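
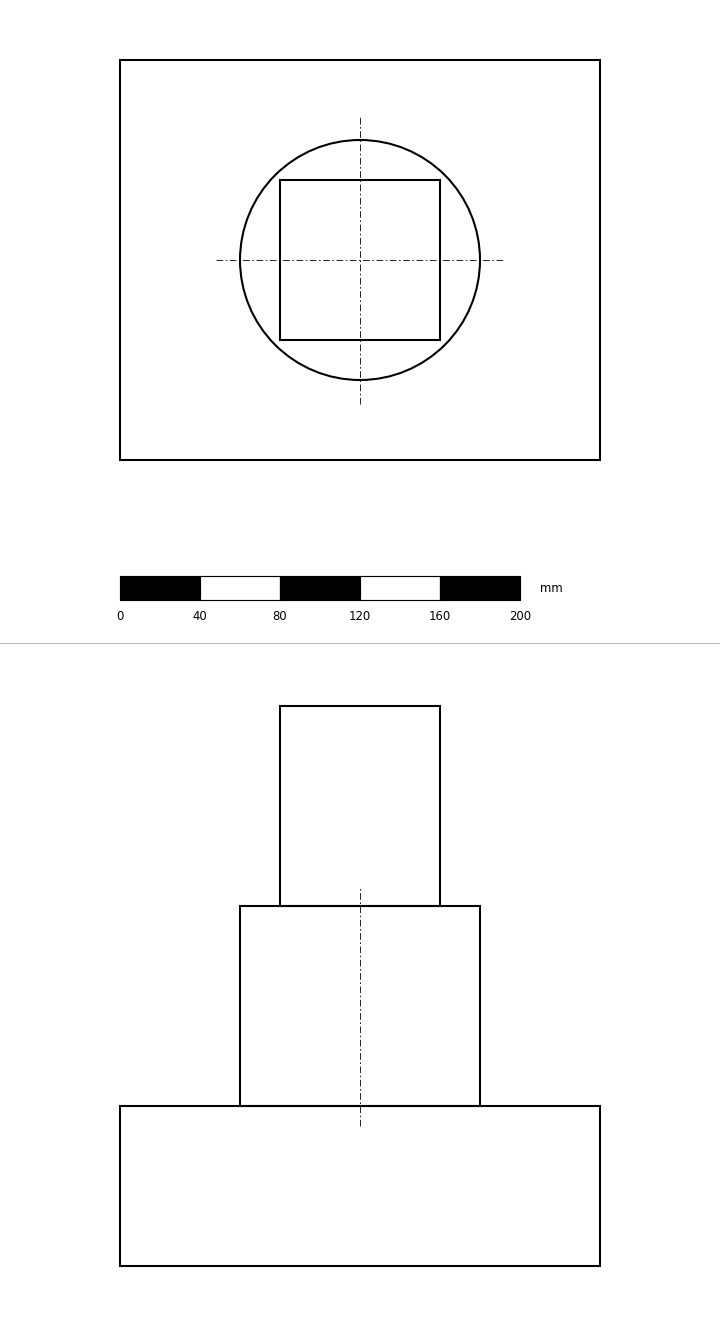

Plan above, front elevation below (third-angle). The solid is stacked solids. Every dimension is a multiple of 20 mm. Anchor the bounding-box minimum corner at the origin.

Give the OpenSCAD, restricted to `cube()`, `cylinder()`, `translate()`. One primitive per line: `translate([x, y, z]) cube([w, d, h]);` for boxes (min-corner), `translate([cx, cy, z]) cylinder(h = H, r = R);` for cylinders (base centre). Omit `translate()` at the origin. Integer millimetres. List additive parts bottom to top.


cube([240, 200, 80]);
translate([120, 100, 80]) cylinder(h = 100, r = 60);
translate([80, 60, 180]) cube([80, 80, 100]);


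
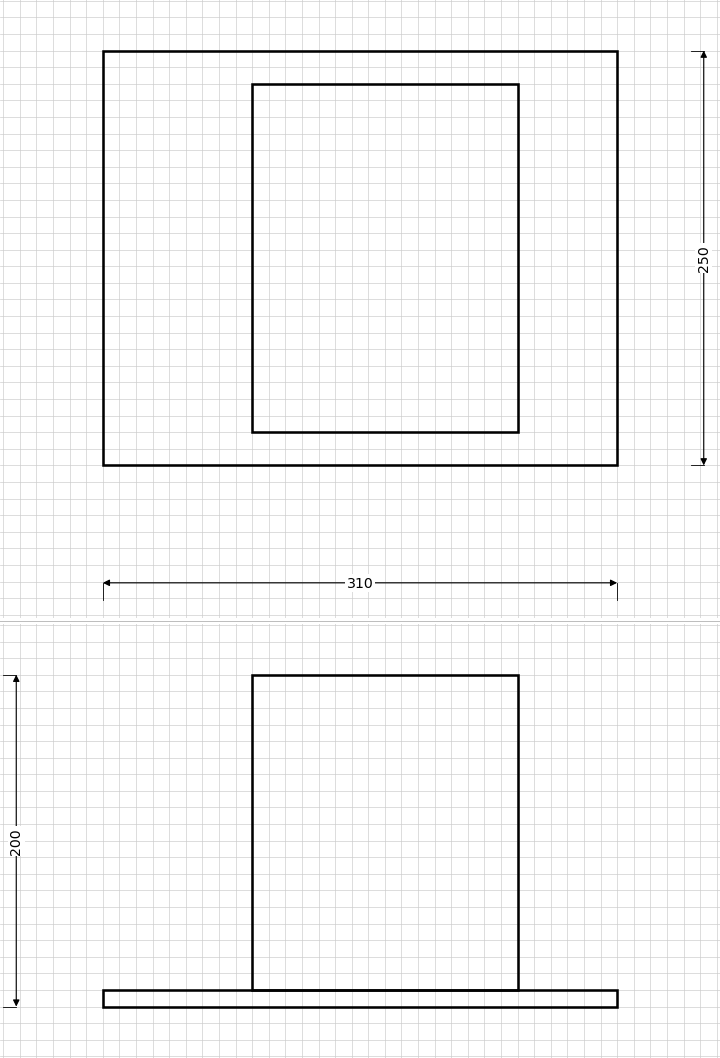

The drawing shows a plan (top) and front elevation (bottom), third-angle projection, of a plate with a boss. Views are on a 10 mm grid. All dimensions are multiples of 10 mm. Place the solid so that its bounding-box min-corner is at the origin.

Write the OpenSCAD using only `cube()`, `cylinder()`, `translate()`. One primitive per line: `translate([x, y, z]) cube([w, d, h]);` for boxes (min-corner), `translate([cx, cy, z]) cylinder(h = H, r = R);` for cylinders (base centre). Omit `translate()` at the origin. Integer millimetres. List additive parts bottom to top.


cube([310, 250, 10]);
translate([90, 20, 10]) cube([160, 210, 190]);


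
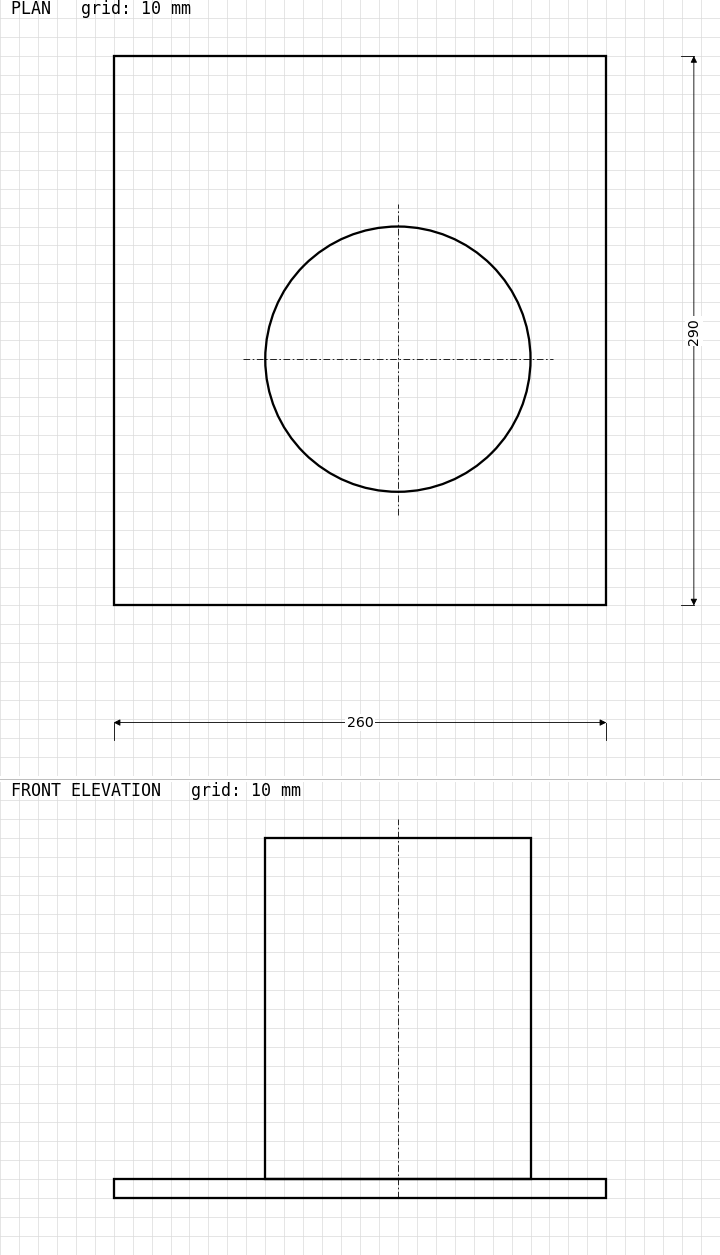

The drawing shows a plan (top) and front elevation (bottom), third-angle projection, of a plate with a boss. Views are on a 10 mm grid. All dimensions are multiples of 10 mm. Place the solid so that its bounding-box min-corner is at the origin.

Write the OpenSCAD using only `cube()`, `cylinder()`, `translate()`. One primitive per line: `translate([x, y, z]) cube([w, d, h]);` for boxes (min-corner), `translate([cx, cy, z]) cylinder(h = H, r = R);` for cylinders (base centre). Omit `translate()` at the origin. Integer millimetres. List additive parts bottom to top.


cube([260, 290, 10]);
translate([150, 130, 10]) cylinder(h = 180, r = 70);


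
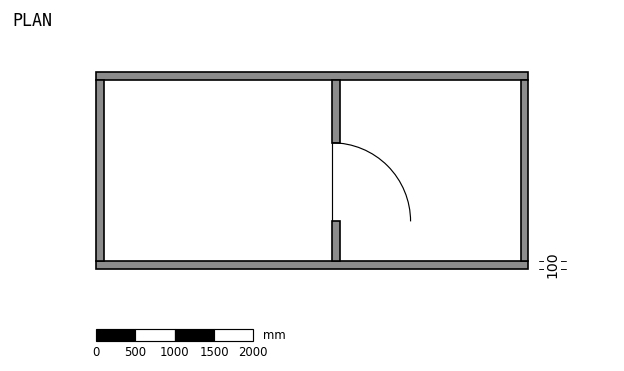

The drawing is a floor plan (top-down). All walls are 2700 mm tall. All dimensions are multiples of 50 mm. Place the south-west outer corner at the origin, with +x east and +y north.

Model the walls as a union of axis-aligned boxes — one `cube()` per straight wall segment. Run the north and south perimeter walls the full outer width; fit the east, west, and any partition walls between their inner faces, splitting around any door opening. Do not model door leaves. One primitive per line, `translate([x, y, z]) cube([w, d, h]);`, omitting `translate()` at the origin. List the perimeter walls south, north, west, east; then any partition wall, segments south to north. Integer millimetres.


cube([5500, 100, 2700]);
translate([0, 2400, 0]) cube([5500, 100, 2700]);
translate([0, 100, 0]) cube([100, 2300, 2700]);
translate([5400, 100, 0]) cube([100, 2300, 2700]);
translate([3000, 100, 0]) cube([100, 500, 2700]);
translate([3000, 1600, 0]) cube([100, 800, 2700]);


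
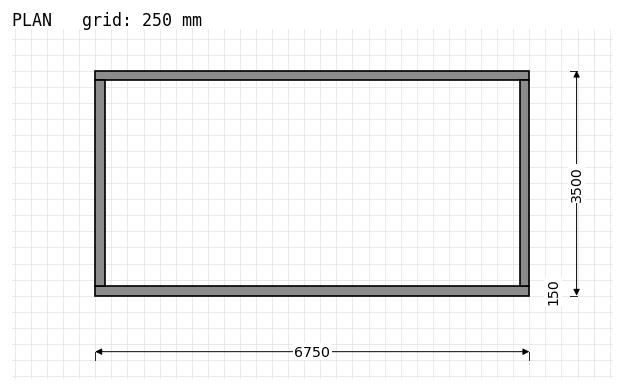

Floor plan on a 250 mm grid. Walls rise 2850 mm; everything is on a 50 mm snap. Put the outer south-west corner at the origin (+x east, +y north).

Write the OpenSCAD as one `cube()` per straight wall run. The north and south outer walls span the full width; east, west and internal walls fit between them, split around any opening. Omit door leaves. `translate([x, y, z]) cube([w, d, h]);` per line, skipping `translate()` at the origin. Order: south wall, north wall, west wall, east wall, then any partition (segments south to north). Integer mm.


cube([6750, 150, 2850]);
translate([0, 3350, 0]) cube([6750, 150, 2850]);
translate([0, 150, 0]) cube([150, 3200, 2850]);
translate([6600, 150, 0]) cube([150, 3200, 2850]);


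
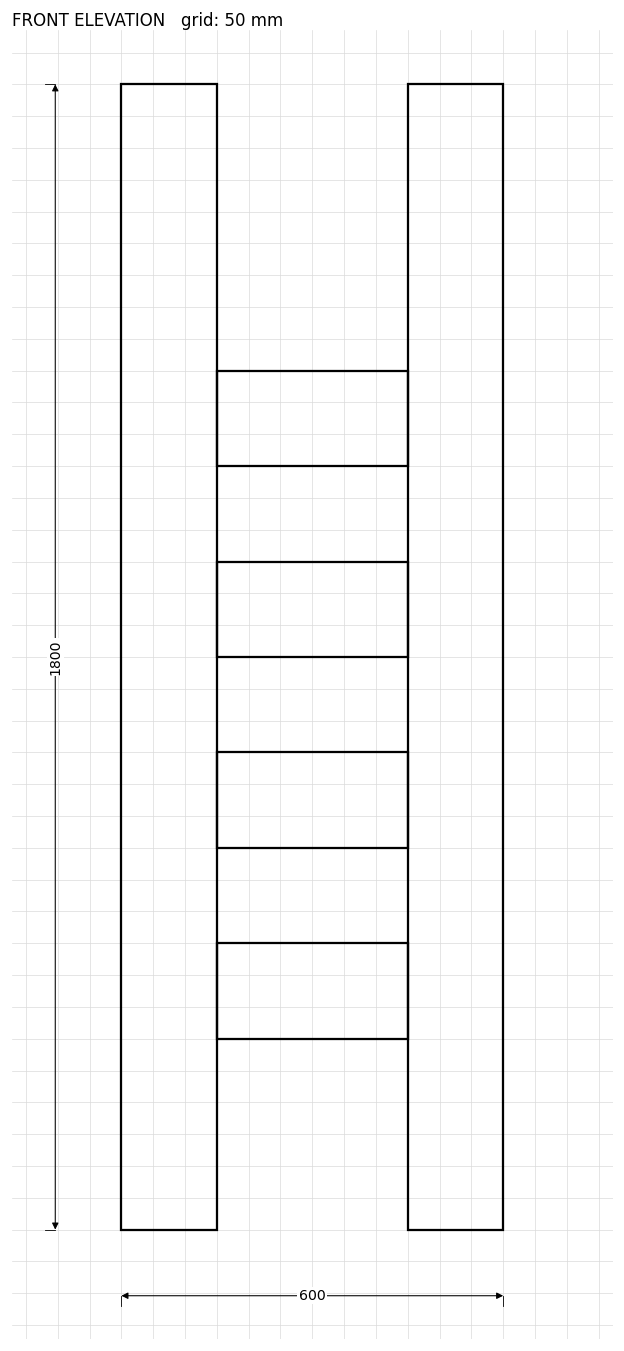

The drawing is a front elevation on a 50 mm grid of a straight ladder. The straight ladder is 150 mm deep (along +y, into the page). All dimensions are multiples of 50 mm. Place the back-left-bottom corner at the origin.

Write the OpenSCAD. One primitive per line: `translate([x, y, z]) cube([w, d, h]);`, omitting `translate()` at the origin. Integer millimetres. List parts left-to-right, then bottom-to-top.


cube([150, 150, 1800]);
translate([150, 0, 300]) cube([300, 150, 150]);
translate([150, 0, 600]) cube([300, 150, 150]);
translate([150, 0, 900]) cube([300, 150, 150]);
translate([150, 0, 1200]) cube([300, 150, 150]);
translate([450, 0, 0]) cube([150, 150, 1800]);


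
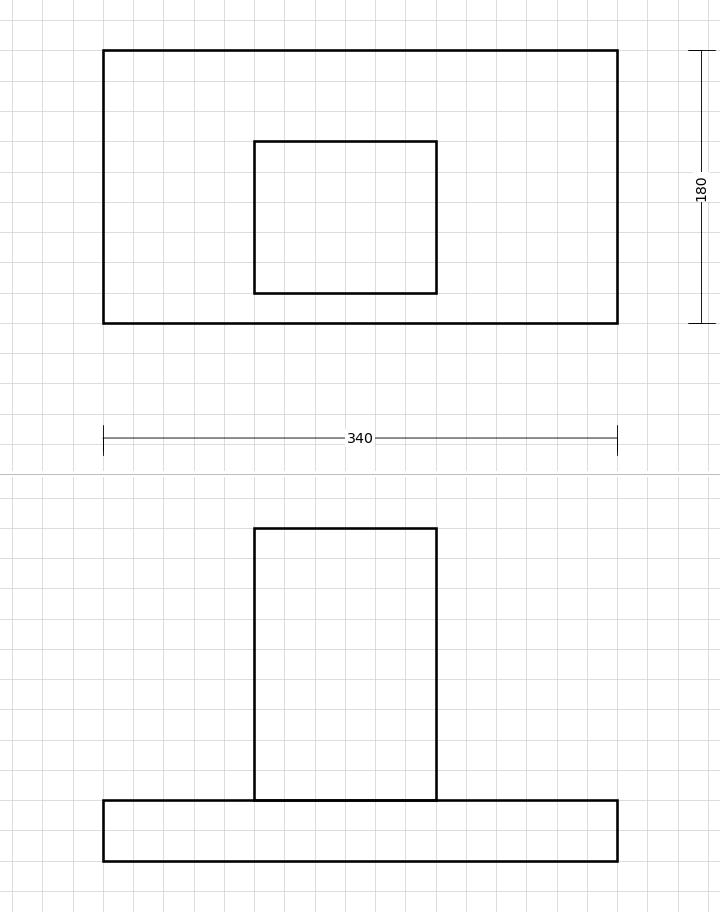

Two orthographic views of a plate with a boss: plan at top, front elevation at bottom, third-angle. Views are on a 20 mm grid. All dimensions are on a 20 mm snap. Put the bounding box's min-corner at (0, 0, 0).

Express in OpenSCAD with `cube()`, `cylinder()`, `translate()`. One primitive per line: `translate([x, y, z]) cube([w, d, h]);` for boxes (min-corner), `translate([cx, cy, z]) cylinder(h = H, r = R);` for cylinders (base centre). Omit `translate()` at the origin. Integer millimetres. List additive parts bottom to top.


cube([340, 180, 40]);
translate([100, 20, 40]) cube([120, 100, 180]);


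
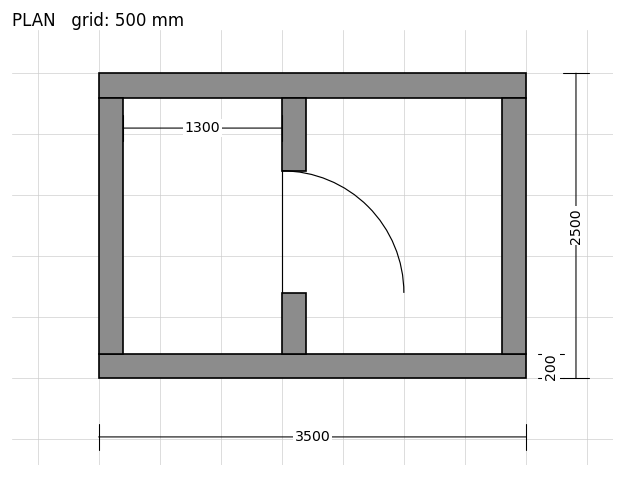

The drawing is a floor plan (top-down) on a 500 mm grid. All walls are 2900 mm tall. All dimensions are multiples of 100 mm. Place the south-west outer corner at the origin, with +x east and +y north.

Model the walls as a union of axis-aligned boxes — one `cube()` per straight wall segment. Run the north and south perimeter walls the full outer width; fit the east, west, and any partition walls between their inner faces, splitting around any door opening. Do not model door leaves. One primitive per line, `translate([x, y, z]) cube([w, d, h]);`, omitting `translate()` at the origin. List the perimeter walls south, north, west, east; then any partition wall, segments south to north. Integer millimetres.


cube([3500, 200, 2900]);
translate([0, 2300, 0]) cube([3500, 200, 2900]);
translate([0, 200, 0]) cube([200, 2100, 2900]);
translate([3300, 200, 0]) cube([200, 2100, 2900]);
translate([1500, 200, 0]) cube([200, 500, 2900]);
translate([1500, 1700, 0]) cube([200, 600, 2900]);


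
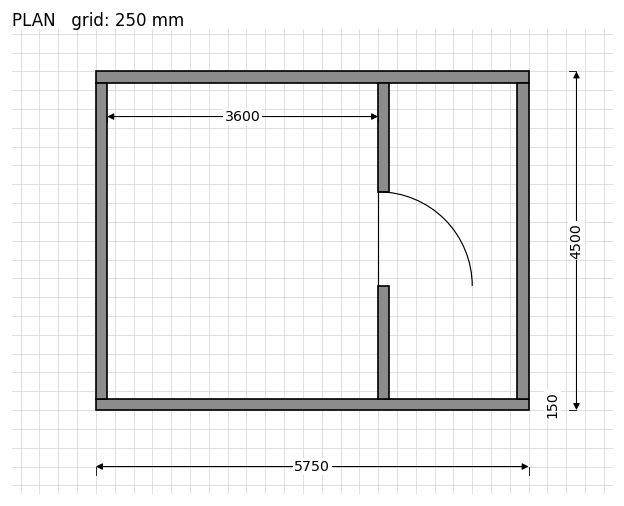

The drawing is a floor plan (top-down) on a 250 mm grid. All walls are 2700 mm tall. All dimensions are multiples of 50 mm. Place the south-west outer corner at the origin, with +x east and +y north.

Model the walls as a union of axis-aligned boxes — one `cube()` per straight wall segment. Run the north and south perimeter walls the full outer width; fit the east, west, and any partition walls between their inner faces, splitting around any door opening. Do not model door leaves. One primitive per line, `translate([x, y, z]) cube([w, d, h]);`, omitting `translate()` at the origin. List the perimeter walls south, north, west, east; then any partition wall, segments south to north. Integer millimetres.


cube([5750, 150, 2700]);
translate([0, 4350, 0]) cube([5750, 150, 2700]);
translate([0, 150, 0]) cube([150, 4200, 2700]);
translate([5600, 150, 0]) cube([150, 4200, 2700]);
translate([3750, 150, 0]) cube([150, 1500, 2700]);
translate([3750, 2900, 0]) cube([150, 1450, 2700]);


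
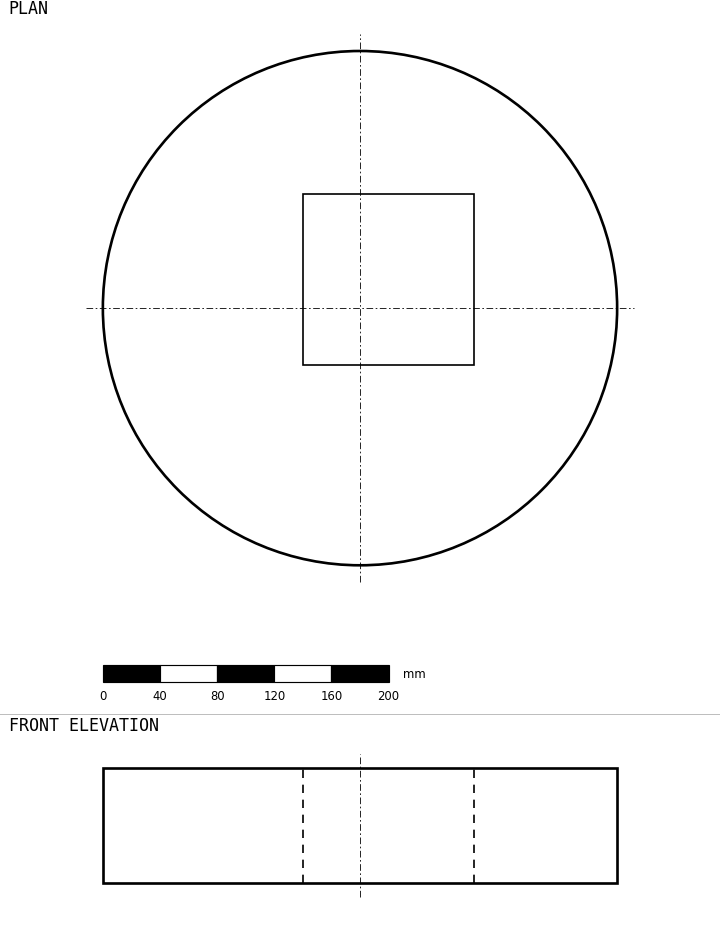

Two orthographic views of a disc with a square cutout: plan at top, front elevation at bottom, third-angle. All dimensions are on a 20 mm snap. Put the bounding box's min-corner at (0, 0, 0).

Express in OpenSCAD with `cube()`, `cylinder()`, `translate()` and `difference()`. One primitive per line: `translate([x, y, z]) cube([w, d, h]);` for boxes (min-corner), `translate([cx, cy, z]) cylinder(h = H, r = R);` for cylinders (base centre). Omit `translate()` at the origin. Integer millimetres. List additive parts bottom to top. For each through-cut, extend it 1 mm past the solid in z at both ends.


difference() {
  translate([180, 180, 0]) cylinder(h = 80, r = 180);
  translate([140, 140, -1]) cube([120, 120, 82]);
}


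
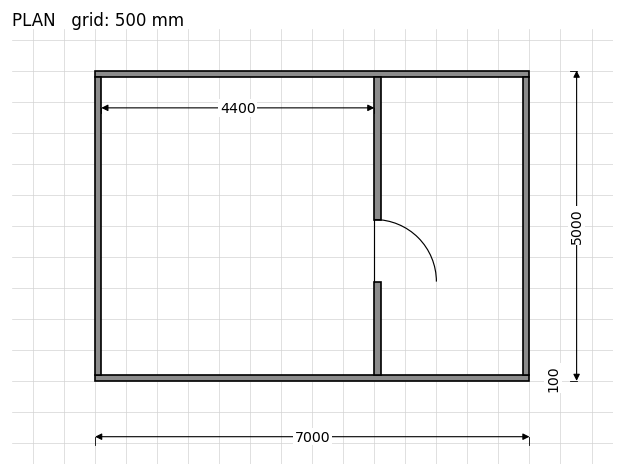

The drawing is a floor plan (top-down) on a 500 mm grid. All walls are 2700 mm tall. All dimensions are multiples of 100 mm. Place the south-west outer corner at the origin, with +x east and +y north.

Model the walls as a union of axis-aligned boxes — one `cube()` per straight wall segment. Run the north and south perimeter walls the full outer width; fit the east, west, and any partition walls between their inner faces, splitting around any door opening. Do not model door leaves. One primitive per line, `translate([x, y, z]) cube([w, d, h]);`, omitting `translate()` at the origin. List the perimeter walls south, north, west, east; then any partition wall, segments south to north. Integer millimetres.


cube([7000, 100, 2700]);
translate([0, 4900, 0]) cube([7000, 100, 2700]);
translate([0, 100, 0]) cube([100, 4800, 2700]);
translate([6900, 100, 0]) cube([100, 4800, 2700]);
translate([4500, 100, 0]) cube([100, 1500, 2700]);
translate([4500, 2600, 0]) cube([100, 2300, 2700]);


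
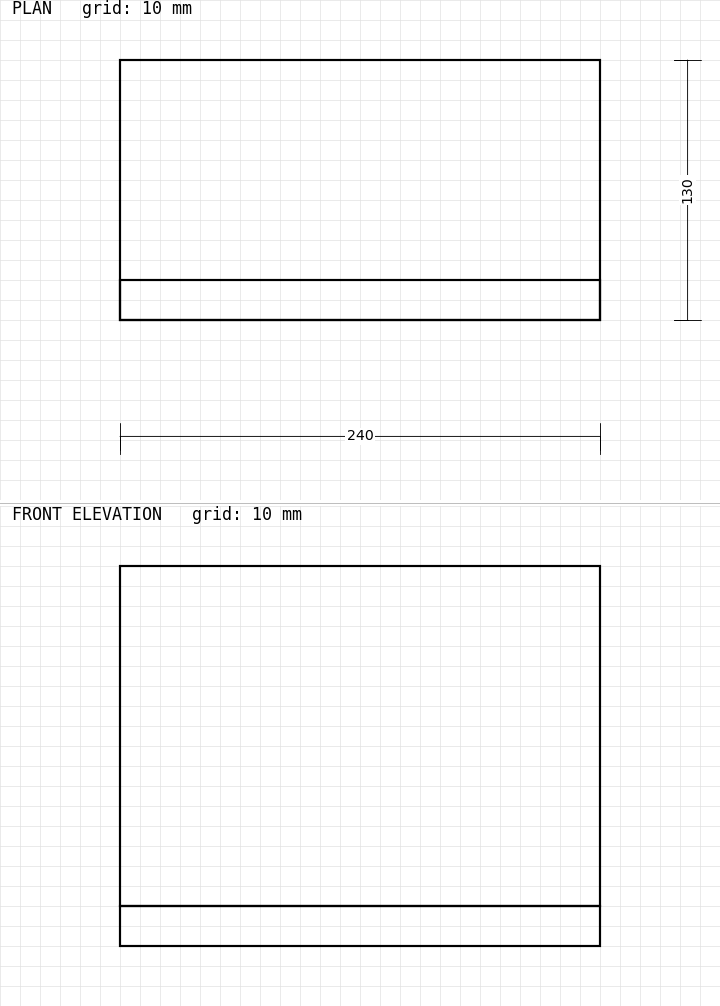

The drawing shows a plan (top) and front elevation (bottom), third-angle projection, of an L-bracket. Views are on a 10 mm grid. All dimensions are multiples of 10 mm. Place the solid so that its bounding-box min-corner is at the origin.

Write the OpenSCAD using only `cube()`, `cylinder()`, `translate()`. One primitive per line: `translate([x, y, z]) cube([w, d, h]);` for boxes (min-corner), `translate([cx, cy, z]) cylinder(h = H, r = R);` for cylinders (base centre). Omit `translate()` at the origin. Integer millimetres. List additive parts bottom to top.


cube([240, 130, 20]);
translate([0, 0, 20]) cube([240, 20, 170]);


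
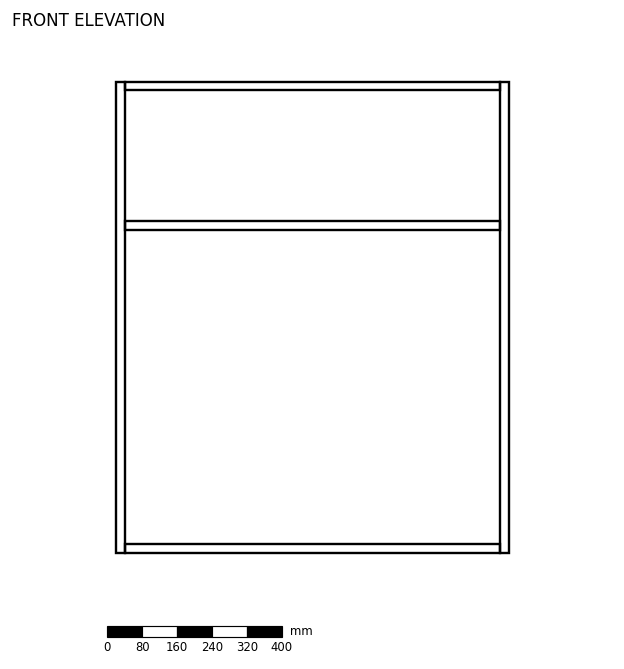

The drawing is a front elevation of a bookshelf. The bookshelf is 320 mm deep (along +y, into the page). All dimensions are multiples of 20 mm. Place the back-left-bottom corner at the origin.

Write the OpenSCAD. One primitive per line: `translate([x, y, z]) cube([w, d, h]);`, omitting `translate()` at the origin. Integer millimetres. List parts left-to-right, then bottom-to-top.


cube([20, 320, 1080]);
translate([20, 0, 0]) cube([860, 320, 20]);
translate([20, 0, 740]) cube([860, 320, 20]);
translate([20, 0, 1060]) cube([860, 320, 20]);
translate([880, 0, 0]) cube([20, 320, 1080]);


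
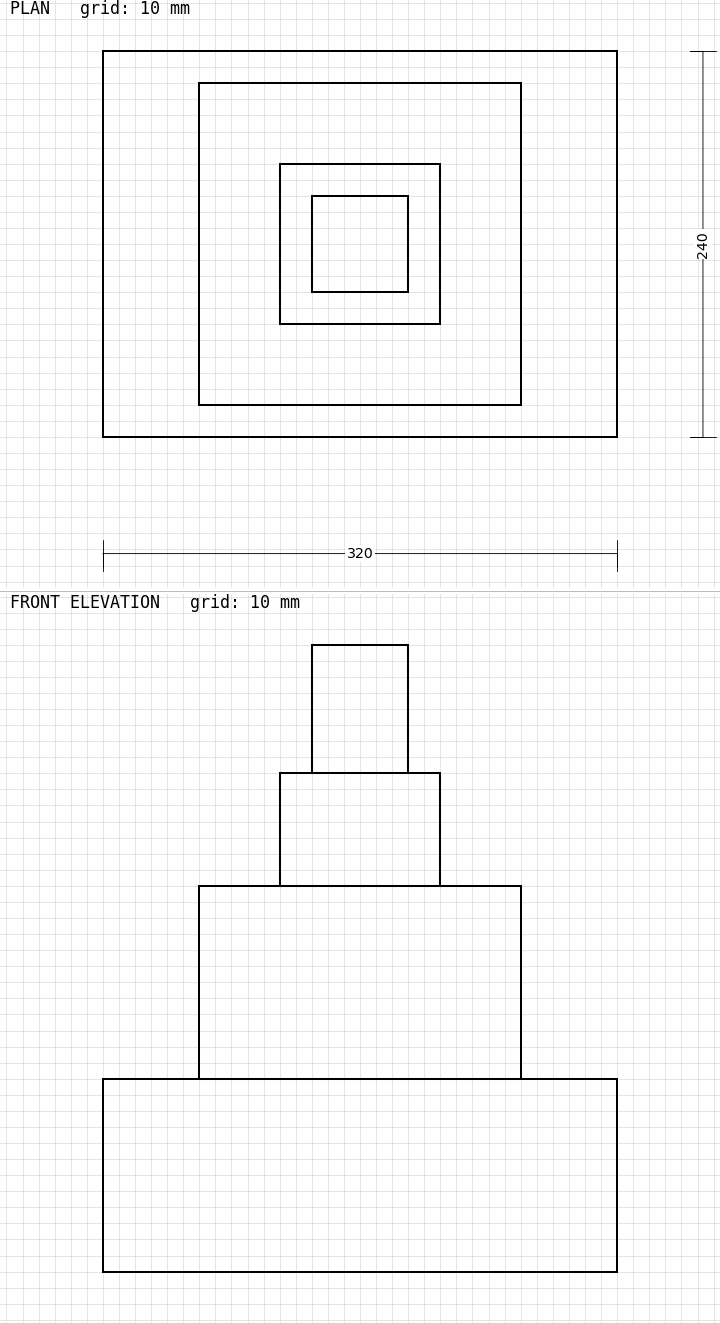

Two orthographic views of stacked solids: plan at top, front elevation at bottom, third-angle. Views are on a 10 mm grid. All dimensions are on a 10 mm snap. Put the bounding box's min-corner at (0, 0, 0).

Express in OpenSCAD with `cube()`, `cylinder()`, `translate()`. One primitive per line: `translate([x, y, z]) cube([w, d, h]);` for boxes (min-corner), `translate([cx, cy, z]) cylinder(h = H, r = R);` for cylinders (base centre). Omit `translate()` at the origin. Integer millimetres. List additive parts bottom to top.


cube([320, 240, 120]);
translate([60, 20, 120]) cube([200, 200, 120]);
translate([110, 70, 240]) cube([100, 100, 70]);
translate([130, 90, 310]) cube([60, 60, 80]);


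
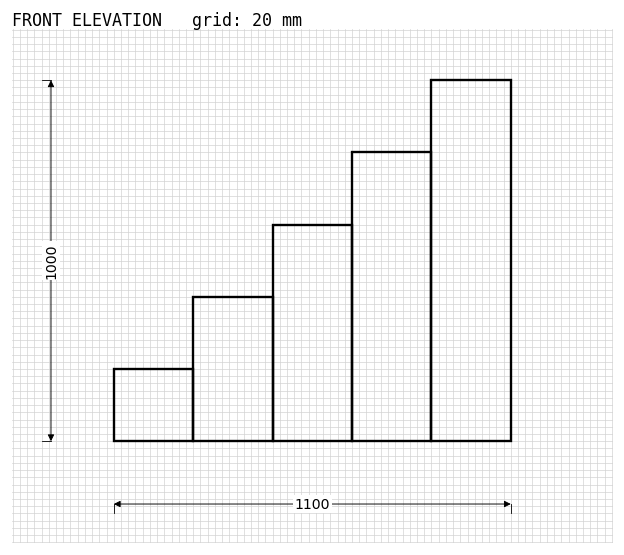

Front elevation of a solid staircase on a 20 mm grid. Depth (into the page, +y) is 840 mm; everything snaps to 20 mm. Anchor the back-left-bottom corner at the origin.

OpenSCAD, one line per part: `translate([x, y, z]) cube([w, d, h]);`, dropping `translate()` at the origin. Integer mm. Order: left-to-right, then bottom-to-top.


cube([220, 840, 200]);
translate([220, 0, 0]) cube([220, 840, 400]);
translate([440, 0, 0]) cube([220, 840, 600]);
translate([660, 0, 0]) cube([220, 840, 800]);
translate([880, 0, 0]) cube([220, 840, 1000]);


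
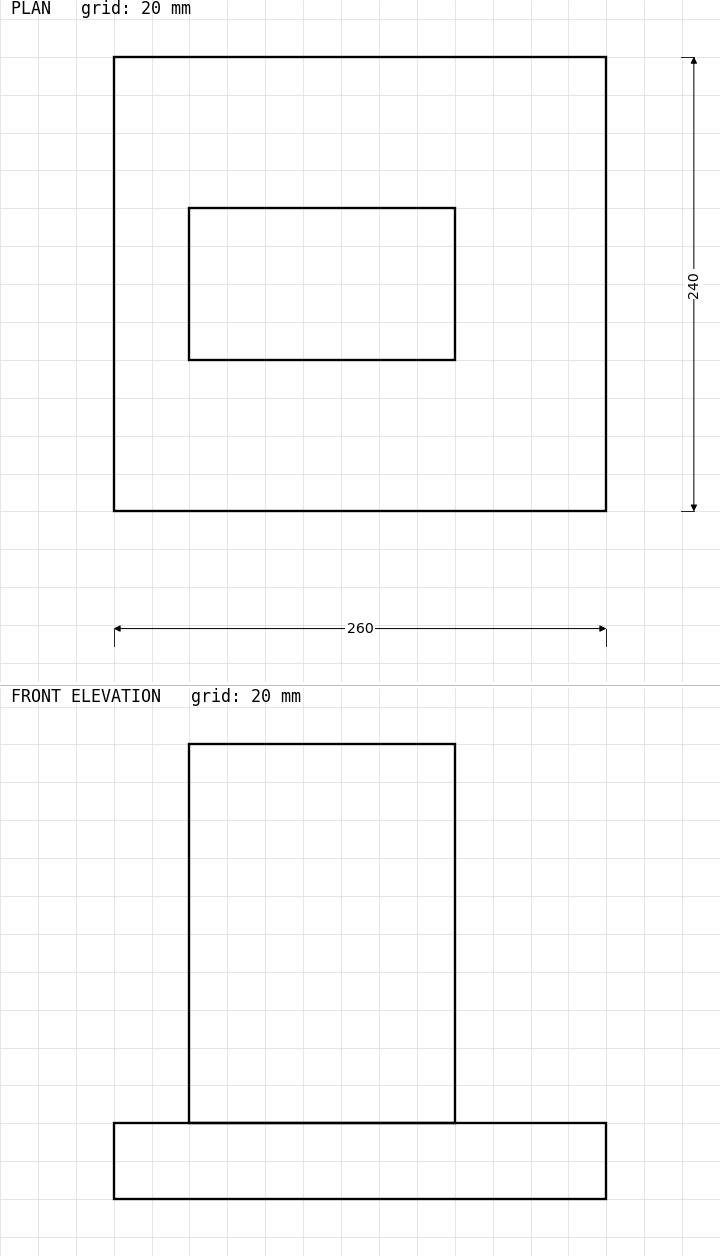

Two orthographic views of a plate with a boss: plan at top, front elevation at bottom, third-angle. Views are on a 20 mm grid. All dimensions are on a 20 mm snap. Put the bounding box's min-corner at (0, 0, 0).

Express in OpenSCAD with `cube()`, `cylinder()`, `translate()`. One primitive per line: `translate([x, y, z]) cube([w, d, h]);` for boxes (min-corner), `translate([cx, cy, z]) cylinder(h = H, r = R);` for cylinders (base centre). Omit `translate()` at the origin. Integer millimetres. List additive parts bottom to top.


cube([260, 240, 40]);
translate([40, 80, 40]) cube([140, 80, 200]);


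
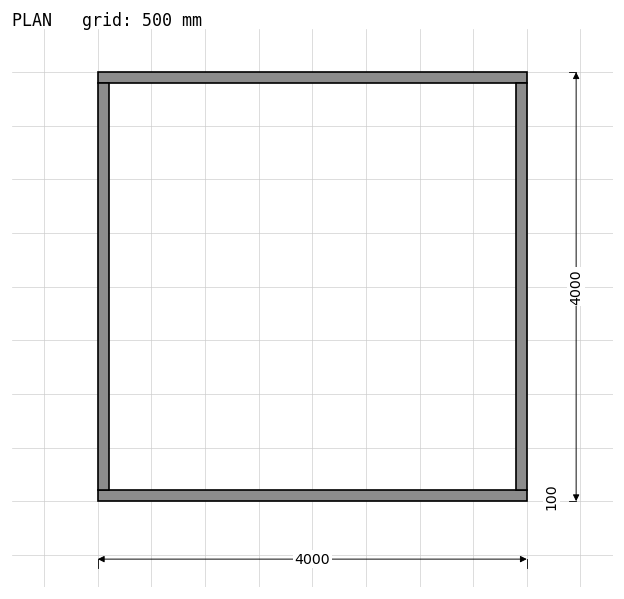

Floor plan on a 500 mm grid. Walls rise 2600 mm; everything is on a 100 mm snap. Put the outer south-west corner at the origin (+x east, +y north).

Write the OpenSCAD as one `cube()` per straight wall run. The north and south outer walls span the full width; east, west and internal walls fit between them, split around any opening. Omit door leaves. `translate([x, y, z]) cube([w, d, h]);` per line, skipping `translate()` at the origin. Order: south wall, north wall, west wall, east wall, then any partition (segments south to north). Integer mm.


cube([4000, 100, 2600]);
translate([0, 3900, 0]) cube([4000, 100, 2600]);
translate([0, 100, 0]) cube([100, 3800, 2600]);
translate([3900, 100, 0]) cube([100, 3800, 2600]);


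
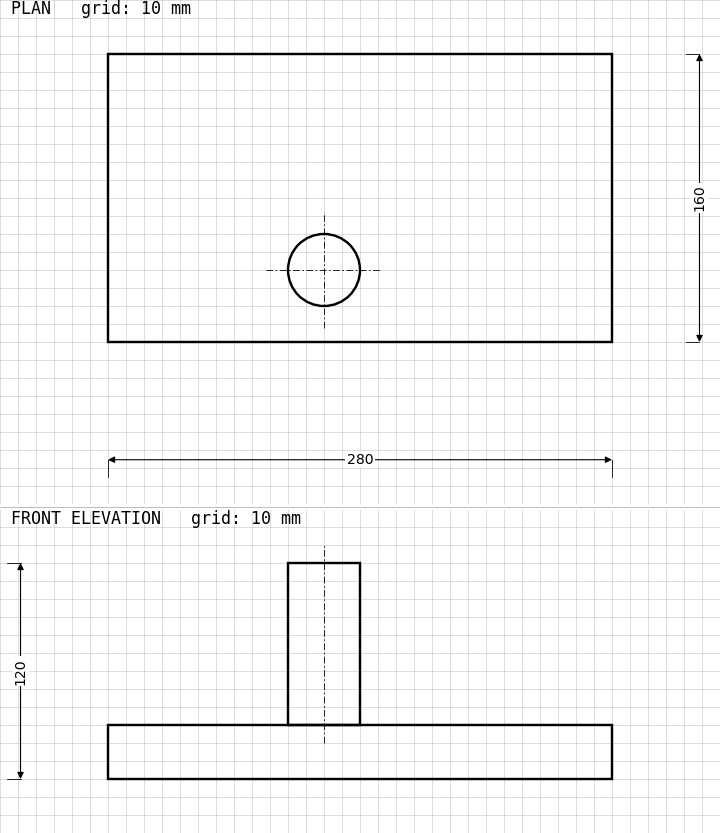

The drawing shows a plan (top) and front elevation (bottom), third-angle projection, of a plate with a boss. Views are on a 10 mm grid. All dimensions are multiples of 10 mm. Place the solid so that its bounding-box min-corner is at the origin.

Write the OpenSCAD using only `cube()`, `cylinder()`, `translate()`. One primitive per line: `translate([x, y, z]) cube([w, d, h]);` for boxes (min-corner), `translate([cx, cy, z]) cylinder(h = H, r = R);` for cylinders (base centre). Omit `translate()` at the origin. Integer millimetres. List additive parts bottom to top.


cube([280, 160, 30]);
translate([120, 40, 30]) cylinder(h = 90, r = 20);


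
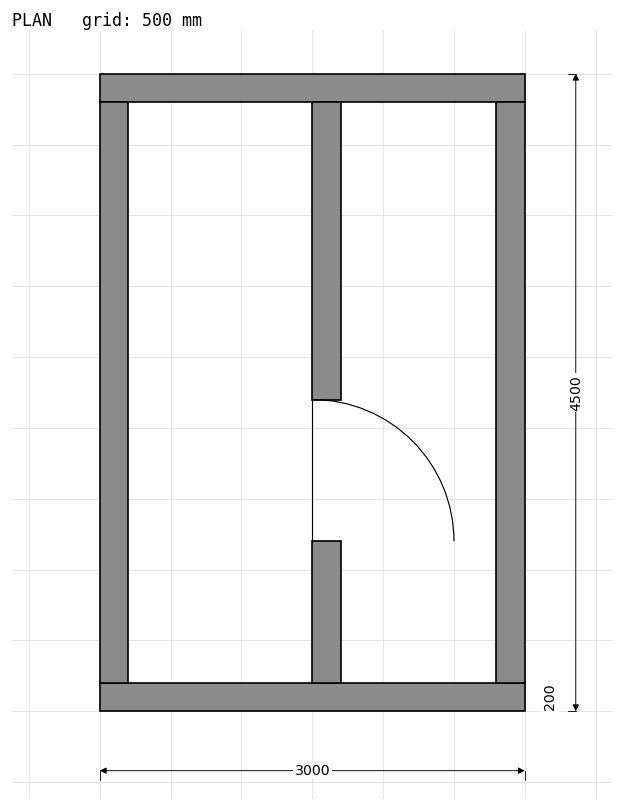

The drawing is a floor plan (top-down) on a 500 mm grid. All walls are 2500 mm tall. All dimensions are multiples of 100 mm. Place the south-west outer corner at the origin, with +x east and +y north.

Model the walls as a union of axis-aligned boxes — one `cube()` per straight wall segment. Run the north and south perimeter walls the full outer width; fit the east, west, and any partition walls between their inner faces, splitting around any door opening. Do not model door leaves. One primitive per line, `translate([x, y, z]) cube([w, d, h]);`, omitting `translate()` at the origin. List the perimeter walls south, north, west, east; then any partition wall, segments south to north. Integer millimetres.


cube([3000, 200, 2500]);
translate([0, 4300, 0]) cube([3000, 200, 2500]);
translate([0, 200, 0]) cube([200, 4100, 2500]);
translate([2800, 200, 0]) cube([200, 4100, 2500]);
translate([1500, 200, 0]) cube([200, 1000, 2500]);
translate([1500, 2200, 0]) cube([200, 2100, 2500]);


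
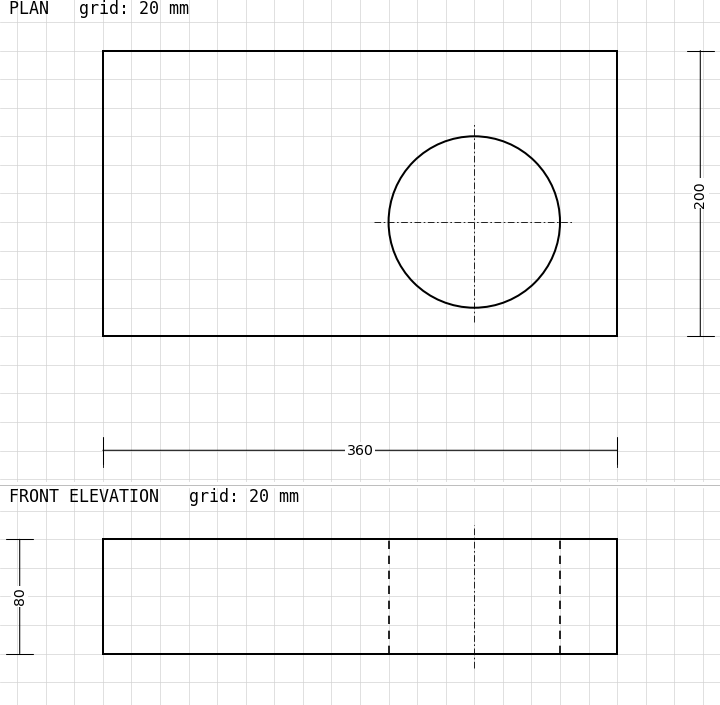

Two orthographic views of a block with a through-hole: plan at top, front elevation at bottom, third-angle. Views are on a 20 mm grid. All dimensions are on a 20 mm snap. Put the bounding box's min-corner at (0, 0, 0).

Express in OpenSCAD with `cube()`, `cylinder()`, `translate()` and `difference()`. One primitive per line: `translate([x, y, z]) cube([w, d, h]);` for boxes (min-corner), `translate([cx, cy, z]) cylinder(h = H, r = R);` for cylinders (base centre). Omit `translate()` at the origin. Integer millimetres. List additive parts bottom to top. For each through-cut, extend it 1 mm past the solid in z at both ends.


difference() {
  cube([360, 200, 80]);
  translate([260, 80, -1]) cylinder(h = 82, r = 60);
}


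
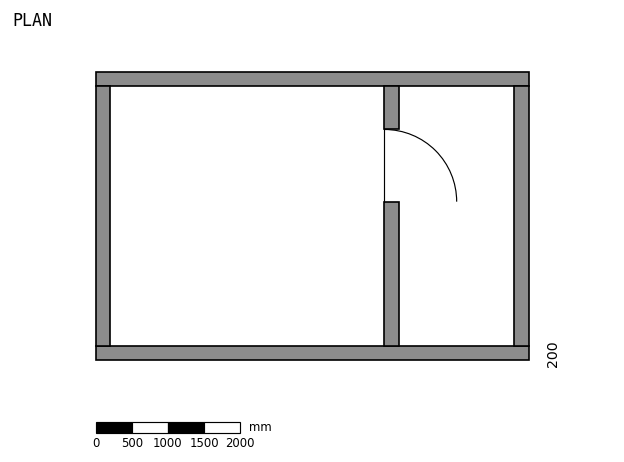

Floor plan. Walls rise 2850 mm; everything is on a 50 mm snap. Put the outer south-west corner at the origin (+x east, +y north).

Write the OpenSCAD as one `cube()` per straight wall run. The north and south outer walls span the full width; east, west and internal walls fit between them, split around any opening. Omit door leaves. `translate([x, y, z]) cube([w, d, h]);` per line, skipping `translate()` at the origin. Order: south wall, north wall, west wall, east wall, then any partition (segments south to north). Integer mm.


cube([6000, 200, 2850]);
translate([0, 3800, 0]) cube([6000, 200, 2850]);
translate([0, 200, 0]) cube([200, 3600, 2850]);
translate([5800, 200, 0]) cube([200, 3600, 2850]);
translate([4000, 200, 0]) cube([200, 2000, 2850]);
translate([4000, 3200, 0]) cube([200, 600, 2850]);


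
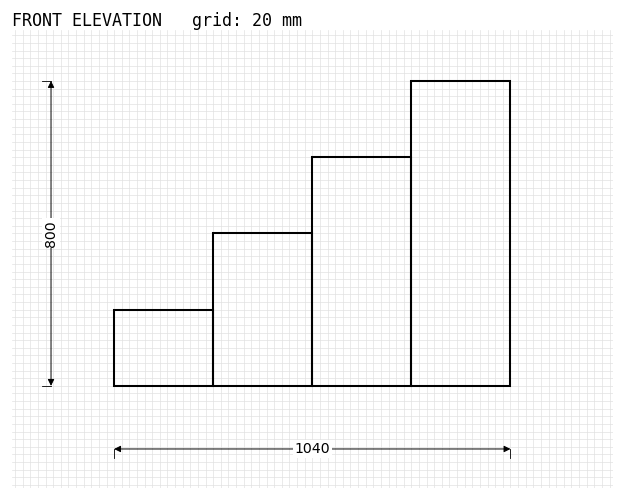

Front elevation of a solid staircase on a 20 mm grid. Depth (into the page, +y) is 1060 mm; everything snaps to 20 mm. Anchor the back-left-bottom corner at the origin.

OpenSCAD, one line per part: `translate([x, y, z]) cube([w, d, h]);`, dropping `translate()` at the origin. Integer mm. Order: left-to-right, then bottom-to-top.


cube([260, 1060, 200]);
translate([260, 0, 0]) cube([260, 1060, 400]);
translate([520, 0, 0]) cube([260, 1060, 600]);
translate([780, 0, 0]) cube([260, 1060, 800]);


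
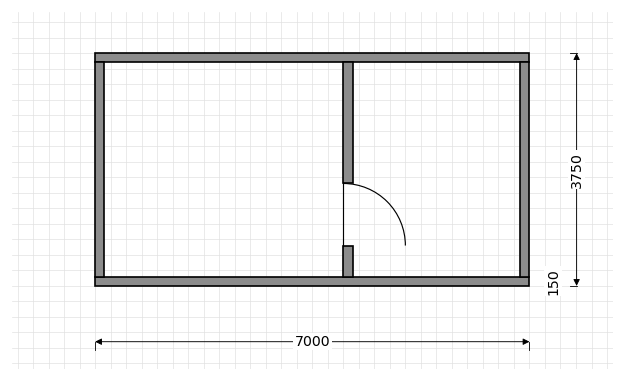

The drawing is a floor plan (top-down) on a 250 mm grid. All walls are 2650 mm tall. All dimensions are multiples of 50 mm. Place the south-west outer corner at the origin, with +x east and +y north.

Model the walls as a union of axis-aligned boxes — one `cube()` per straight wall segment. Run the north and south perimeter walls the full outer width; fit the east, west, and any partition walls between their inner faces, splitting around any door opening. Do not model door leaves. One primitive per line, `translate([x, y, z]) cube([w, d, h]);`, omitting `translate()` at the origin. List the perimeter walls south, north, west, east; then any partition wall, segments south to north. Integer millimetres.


cube([7000, 150, 2650]);
translate([0, 3600, 0]) cube([7000, 150, 2650]);
translate([0, 150, 0]) cube([150, 3450, 2650]);
translate([6850, 150, 0]) cube([150, 3450, 2650]);
translate([4000, 150, 0]) cube([150, 500, 2650]);
translate([4000, 1650, 0]) cube([150, 1950, 2650]);


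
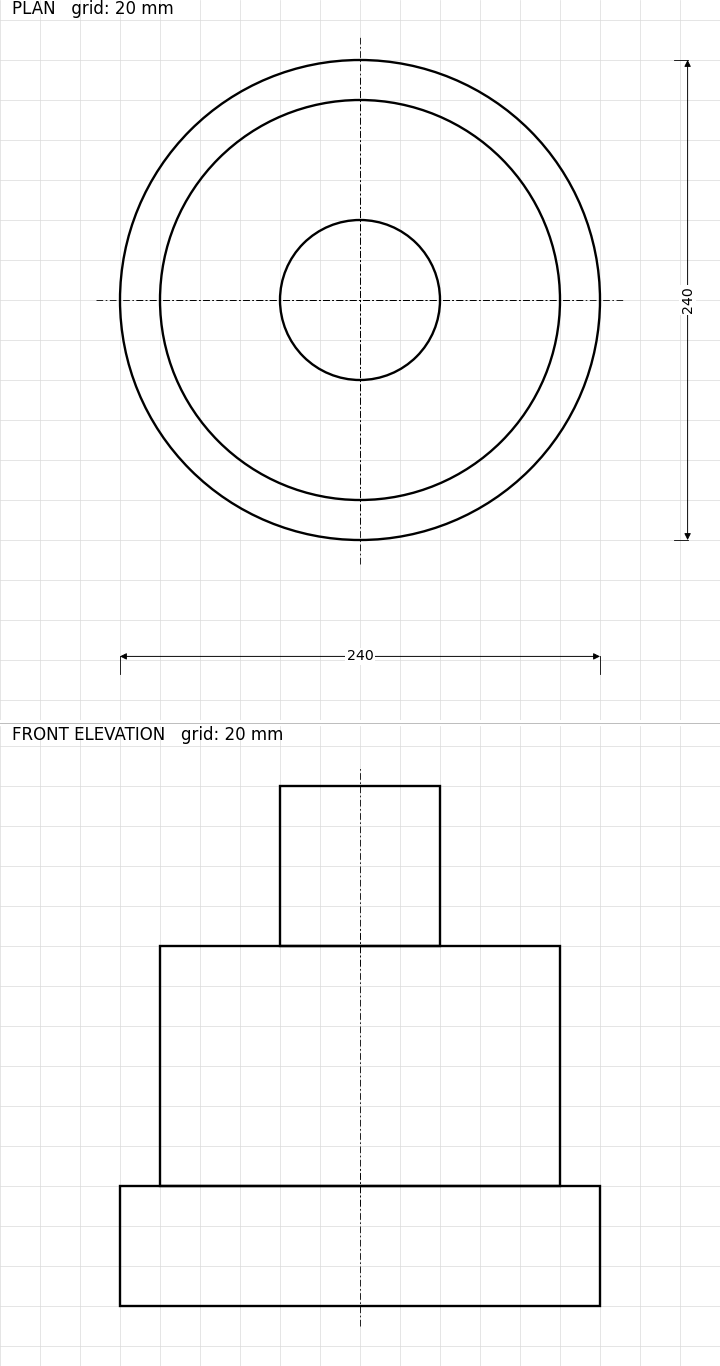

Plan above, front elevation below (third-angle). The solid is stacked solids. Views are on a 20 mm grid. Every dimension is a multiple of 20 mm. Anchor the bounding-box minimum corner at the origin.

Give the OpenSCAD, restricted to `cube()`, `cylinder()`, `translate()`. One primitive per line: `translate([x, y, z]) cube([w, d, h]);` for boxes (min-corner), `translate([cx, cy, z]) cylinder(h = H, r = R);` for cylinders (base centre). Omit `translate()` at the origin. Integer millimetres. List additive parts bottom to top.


translate([120, 120, 0]) cylinder(h = 60, r = 120);
translate([120, 120, 60]) cylinder(h = 120, r = 100);
translate([120, 120, 180]) cylinder(h = 80, r = 40);


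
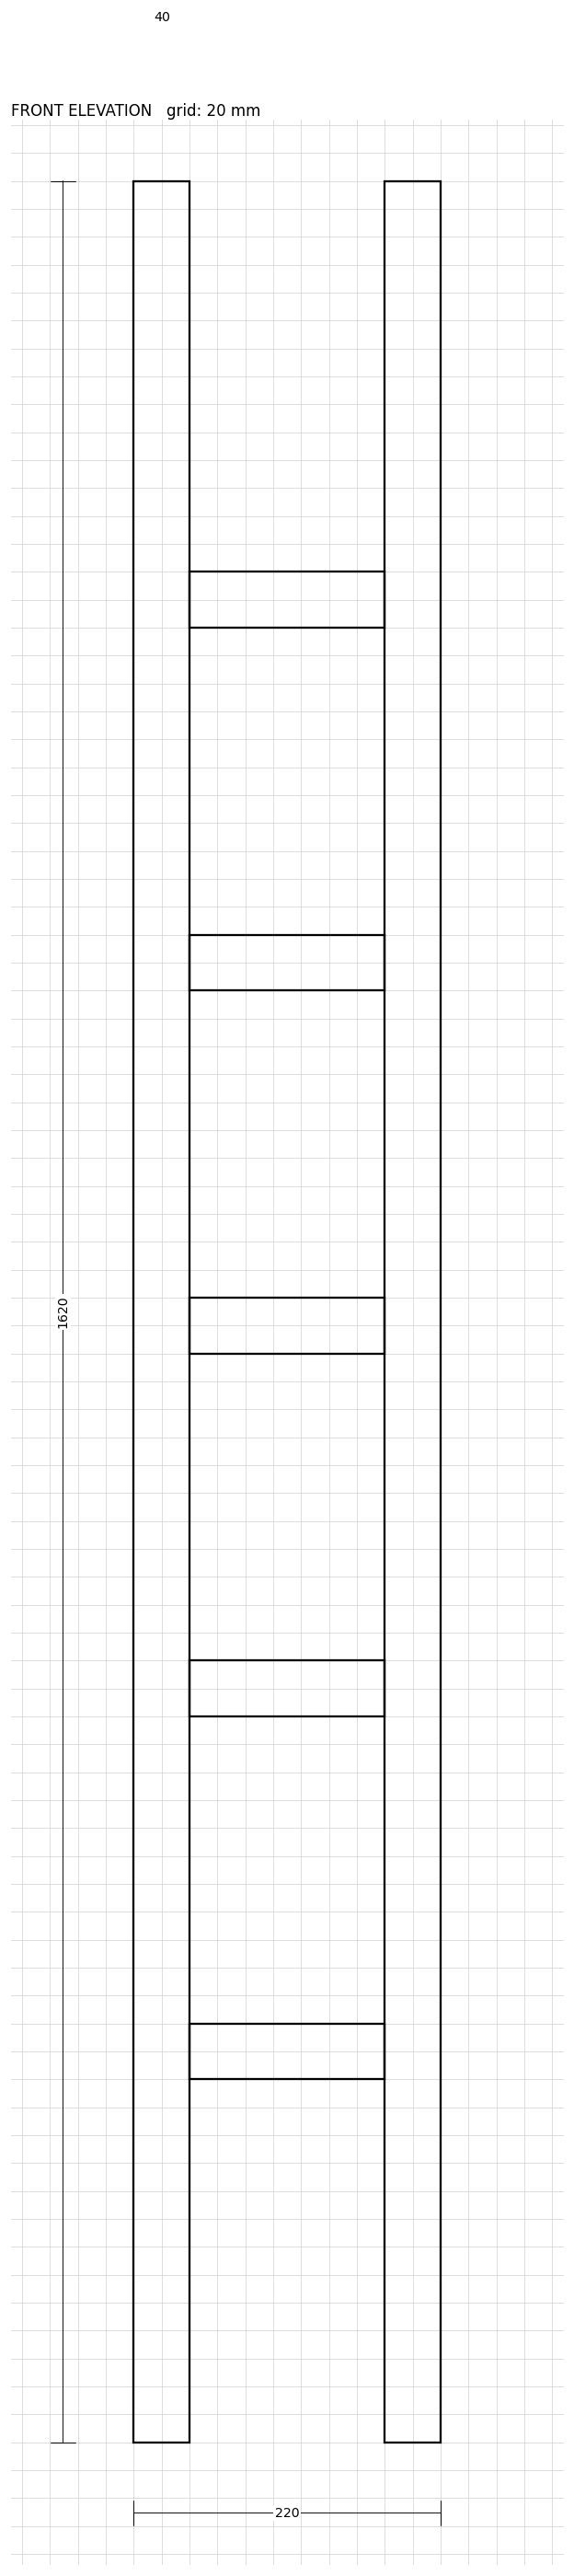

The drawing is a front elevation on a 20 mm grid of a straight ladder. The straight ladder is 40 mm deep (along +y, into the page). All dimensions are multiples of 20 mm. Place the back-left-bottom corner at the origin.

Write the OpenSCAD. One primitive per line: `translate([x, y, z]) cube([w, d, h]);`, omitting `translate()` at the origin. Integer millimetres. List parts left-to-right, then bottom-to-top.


cube([40, 40, 1620]);
translate([40, 0, 260]) cube([140, 40, 40]);
translate([40, 0, 520]) cube([140, 40, 40]);
translate([40, 0, 780]) cube([140, 40, 40]);
translate([40, 0, 1040]) cube([140, 40, 40]);
translate([40, 0, 1300]) cube([140, 40, 40]);
translate([180, 0, 0]) cube([40, 40, 1620]);


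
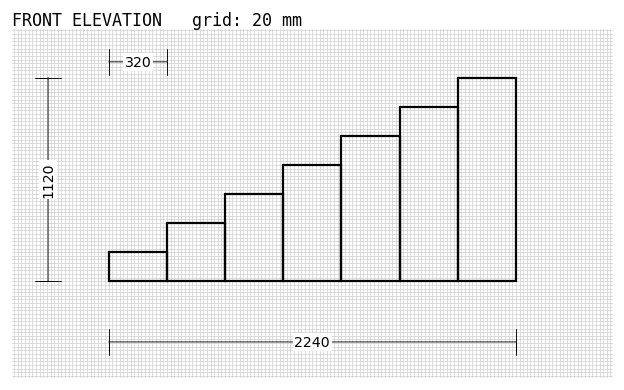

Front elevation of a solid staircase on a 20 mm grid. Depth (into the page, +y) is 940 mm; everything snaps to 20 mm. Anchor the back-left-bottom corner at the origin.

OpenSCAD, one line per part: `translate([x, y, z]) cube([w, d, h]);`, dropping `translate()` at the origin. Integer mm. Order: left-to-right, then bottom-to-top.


cube([320, 940, 160]);
translate([320, 0, 0]) cube([320, 940, 320]);
translate([640, 0, 0]) cube([320, 940, 480]);
translate([960, 0, 0]) cube([320, 940, 640]);
translate([1280, 0, 0]) cube([320, 940, 800]);
translate([1600, 0, 0]) cube([320, 940, 960]);
translate([1920, 0, 0]) cube([320, 940, 1120]);


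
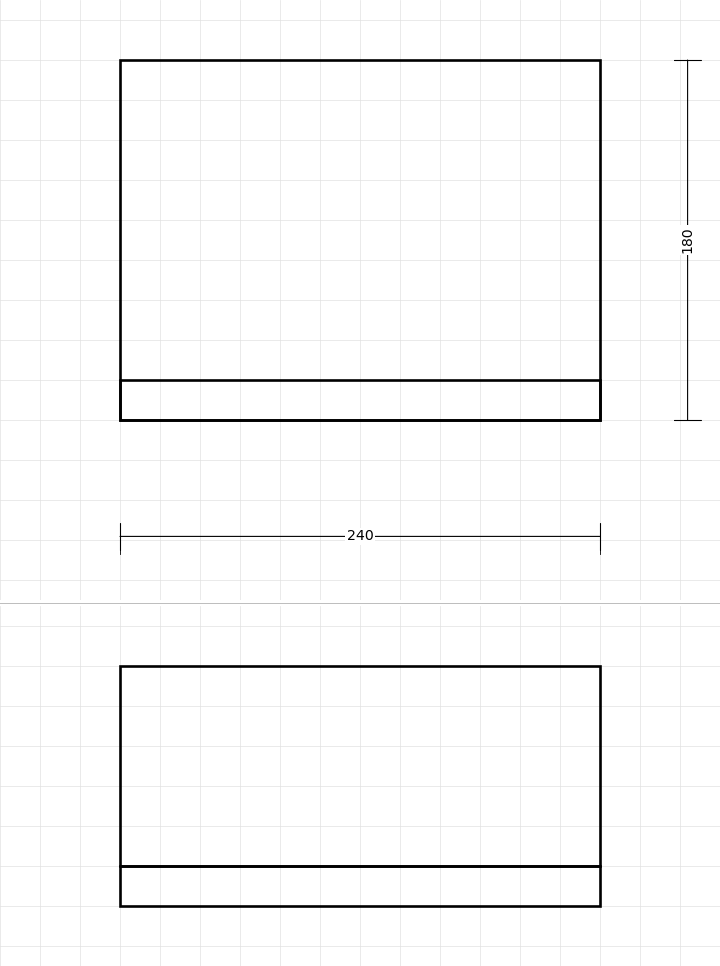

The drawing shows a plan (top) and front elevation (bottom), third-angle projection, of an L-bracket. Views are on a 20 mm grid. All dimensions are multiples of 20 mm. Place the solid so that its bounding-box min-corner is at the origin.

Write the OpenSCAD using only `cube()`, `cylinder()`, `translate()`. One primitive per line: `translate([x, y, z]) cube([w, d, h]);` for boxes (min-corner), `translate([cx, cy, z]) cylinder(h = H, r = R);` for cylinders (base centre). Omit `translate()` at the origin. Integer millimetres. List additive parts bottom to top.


cube([240, 180, 20]);
translate([0, 0, 20]) cube([240, 20, 100]);


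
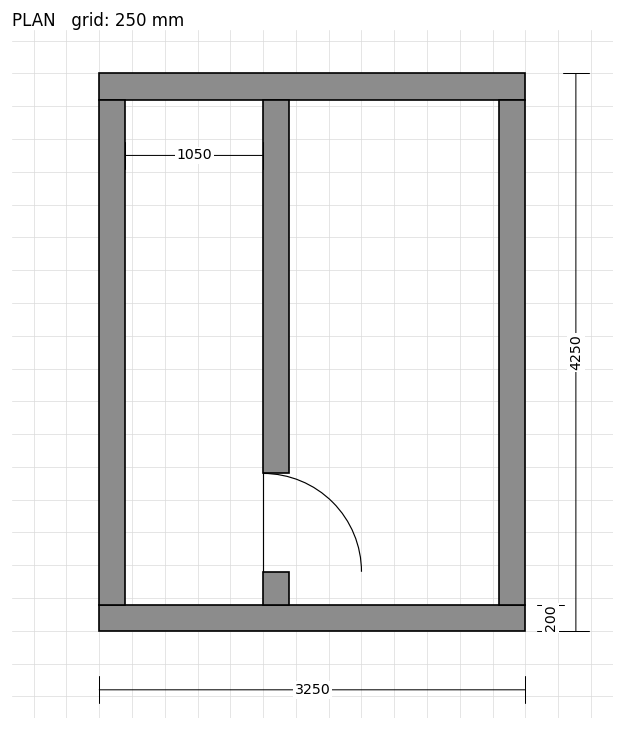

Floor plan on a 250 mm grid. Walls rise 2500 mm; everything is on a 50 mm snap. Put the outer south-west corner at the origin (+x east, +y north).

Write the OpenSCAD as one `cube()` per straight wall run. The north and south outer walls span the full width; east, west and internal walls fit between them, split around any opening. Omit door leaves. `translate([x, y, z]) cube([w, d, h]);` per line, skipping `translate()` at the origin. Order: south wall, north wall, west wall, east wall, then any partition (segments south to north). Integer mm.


cube([3250, 200, 2500]);
translate([0, 4050, 0]) cube([3250, 200, 2500]);
translate([0, 200, 0]) cube([200, 3850, 2500]);
translate([3050, 200, 0]) cube([200, 3850, 2500]);
translate([1250, 200, 0]) cube([200, 250, 2500]);
translate([1250, 1200, 0]) cube([200, 2850, 2500]);


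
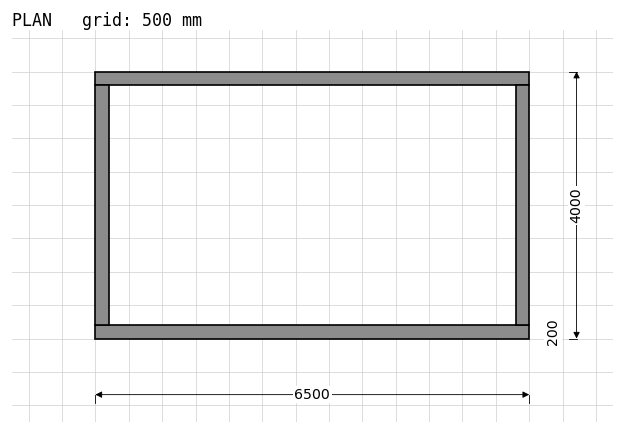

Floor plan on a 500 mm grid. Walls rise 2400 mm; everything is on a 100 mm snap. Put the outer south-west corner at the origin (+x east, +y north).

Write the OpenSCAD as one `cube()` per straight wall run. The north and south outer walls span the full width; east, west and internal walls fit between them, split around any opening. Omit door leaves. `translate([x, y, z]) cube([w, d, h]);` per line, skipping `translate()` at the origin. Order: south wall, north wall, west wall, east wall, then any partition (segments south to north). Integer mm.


cube([6500, 200, 2400]);
translate([0, 3800, 0]) cube([6500, 200, 2400]);
translate([0, 200, 0]) cube([200, 3600, 2400]);
translate([6300, 200, 0]) cube([200, 3600, 2400]);


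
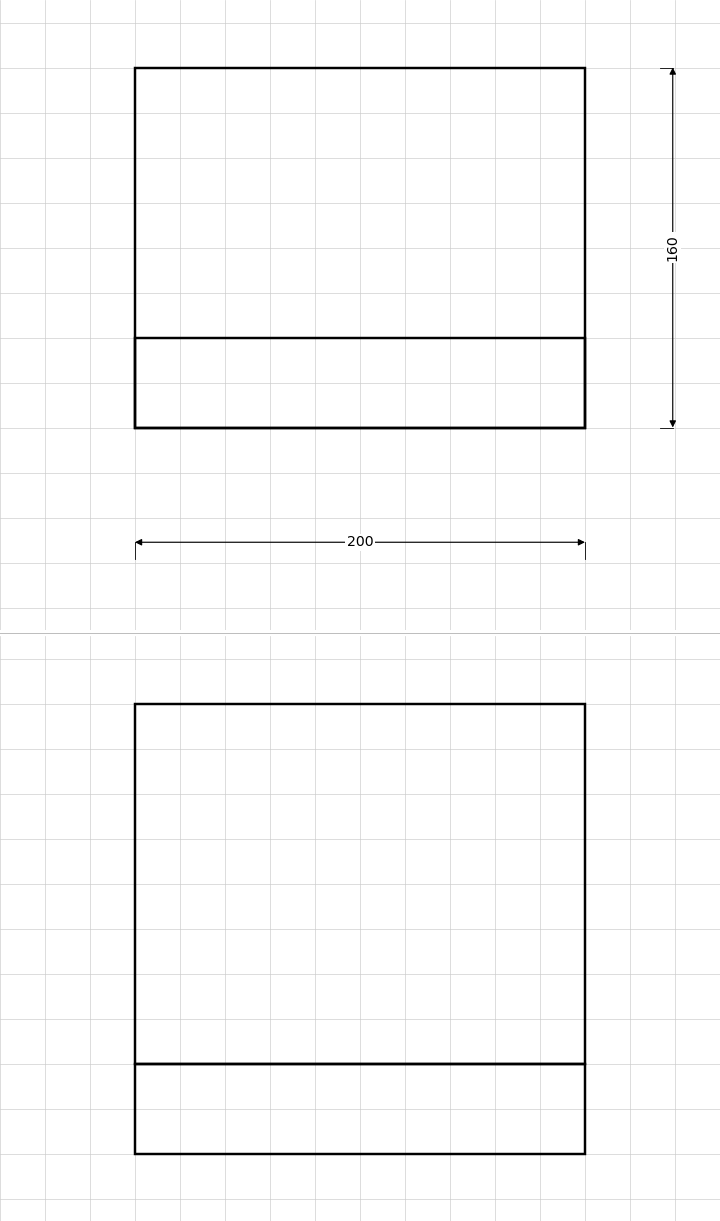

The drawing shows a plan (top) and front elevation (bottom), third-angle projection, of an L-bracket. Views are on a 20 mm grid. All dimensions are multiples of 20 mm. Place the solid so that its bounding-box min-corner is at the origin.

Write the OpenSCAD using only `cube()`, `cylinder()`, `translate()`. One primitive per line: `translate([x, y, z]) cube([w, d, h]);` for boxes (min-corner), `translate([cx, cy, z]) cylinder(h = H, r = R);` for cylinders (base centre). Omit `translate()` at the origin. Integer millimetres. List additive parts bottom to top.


cube([200, 160, 40]);
translate([0, 0, 40]) cube([200, 40, 160]);


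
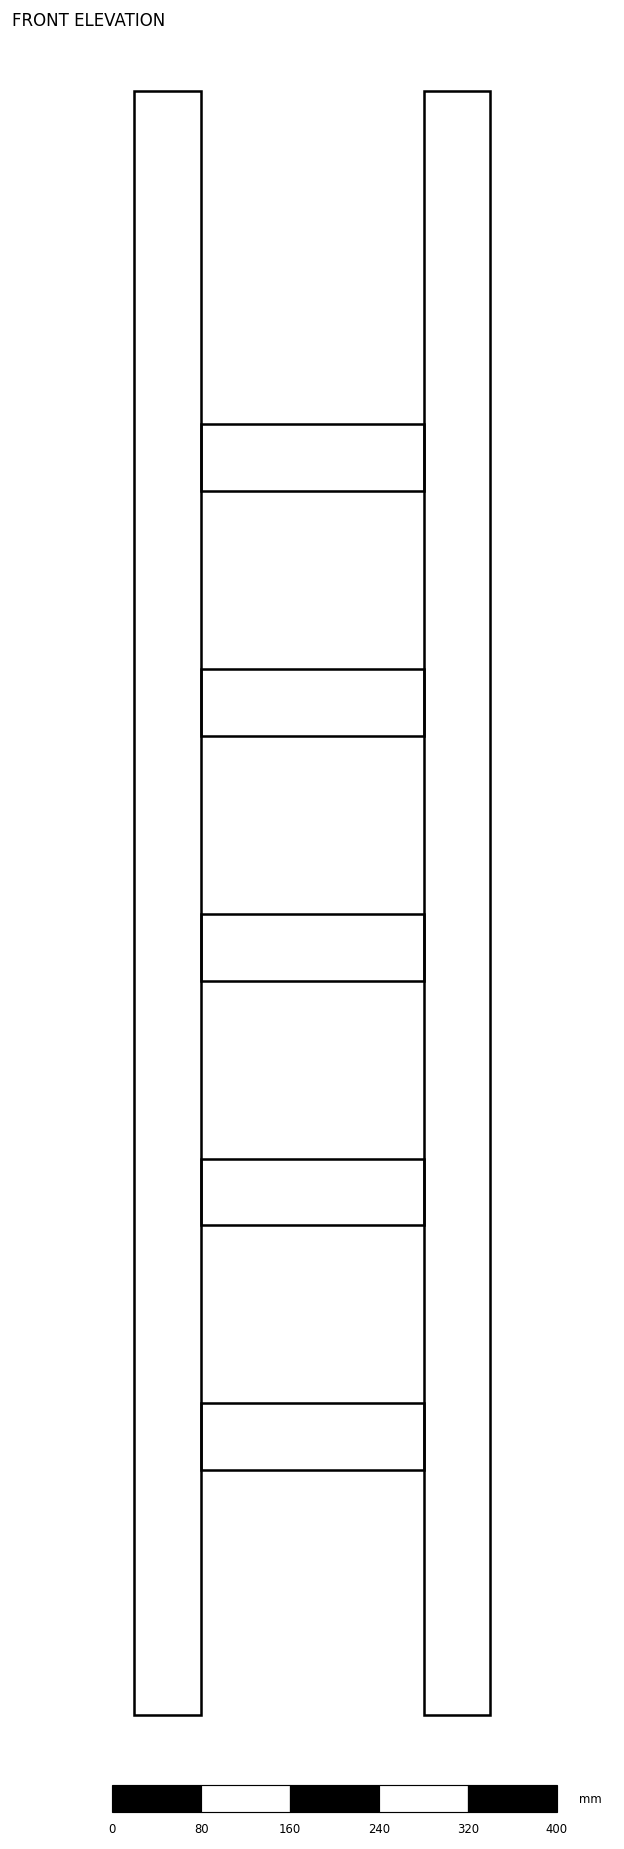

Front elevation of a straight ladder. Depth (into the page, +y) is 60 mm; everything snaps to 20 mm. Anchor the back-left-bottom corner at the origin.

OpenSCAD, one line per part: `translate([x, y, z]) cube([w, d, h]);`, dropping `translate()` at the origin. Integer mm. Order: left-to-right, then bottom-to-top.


cube([60, 60, 1460]);
translate([60, 0, 220]) cube([200, 60, 60]);
translate([60, 0, 440]) cube([200, 60, 60]);
translate([60, 0, 660]) cube([200, 60, 60]);
translate([60, 0, 880]) cube([200, 60, 60]);
translate([60, 0, 1100]) cube([200, 60, 60]);
translate([260, 0, 0]) cube([60, 60, 1460]);


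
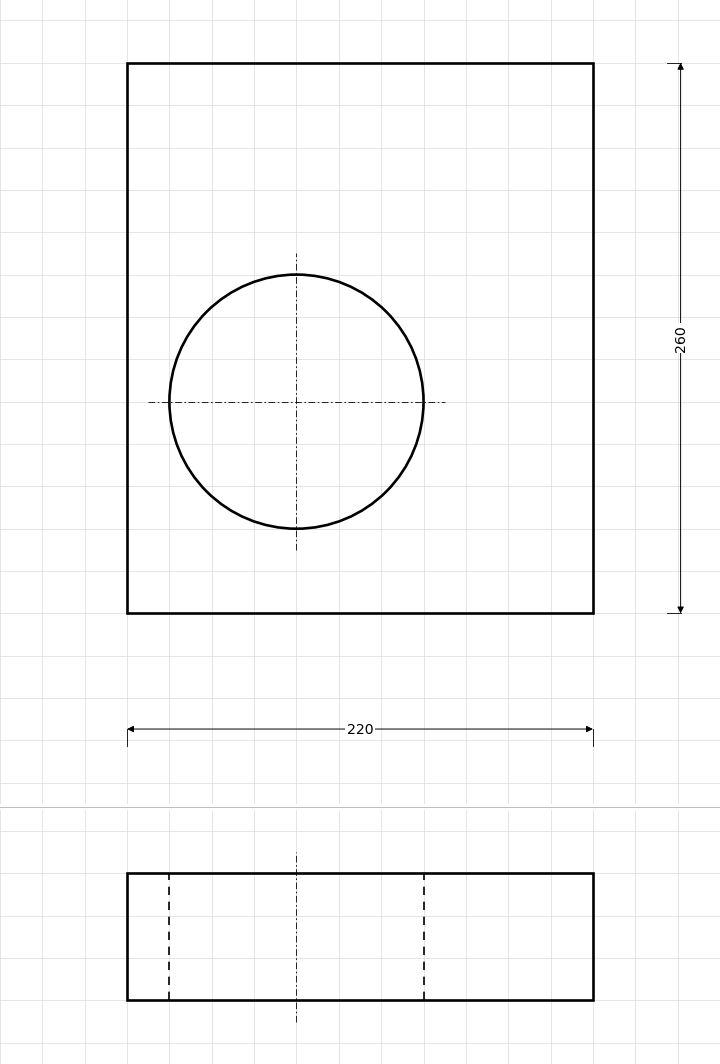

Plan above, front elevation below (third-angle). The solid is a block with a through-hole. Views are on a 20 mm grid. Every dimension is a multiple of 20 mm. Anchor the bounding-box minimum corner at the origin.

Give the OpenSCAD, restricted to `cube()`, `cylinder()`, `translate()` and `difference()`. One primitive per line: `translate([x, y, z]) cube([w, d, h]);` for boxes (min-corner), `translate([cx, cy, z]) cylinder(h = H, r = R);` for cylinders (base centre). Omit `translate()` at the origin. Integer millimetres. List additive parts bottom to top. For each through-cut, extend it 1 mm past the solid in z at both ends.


difference() {
  cube([220, 260, 60]);
  translate([80, 100, -1]) cylinder(h = 62, r = 60);
}


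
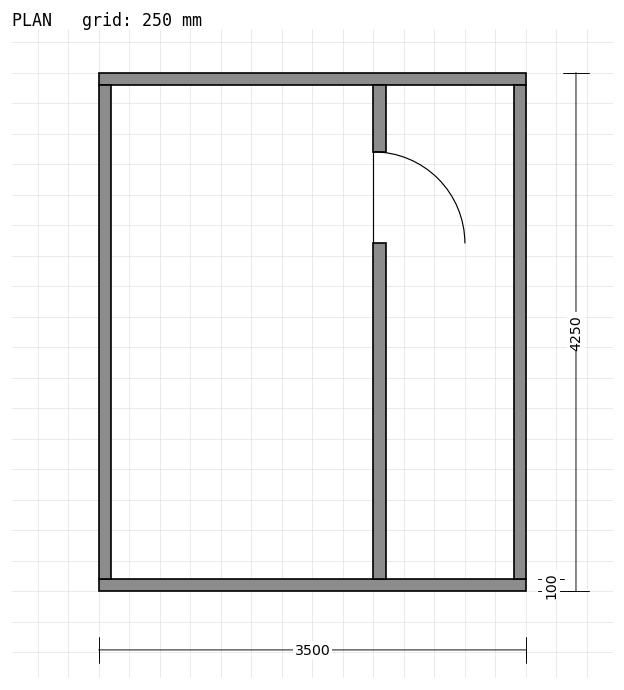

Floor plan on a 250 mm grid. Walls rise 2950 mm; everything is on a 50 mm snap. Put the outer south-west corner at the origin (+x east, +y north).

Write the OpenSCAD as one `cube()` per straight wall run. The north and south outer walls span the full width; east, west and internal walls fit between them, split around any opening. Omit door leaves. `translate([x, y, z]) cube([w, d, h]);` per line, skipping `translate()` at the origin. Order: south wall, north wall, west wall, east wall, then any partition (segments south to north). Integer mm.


cube([3500, 100, 2950]);
translate([0, 4150, 0]) cube([3500, 100, 2950]);
translate([0, 100, 0]) cube([100, 4050, 2950]);
translate([3400, 100, 0]) cube([100, 4050, 2950]);
translate([2250, 100, 0]) cube([100, 2750, 2950]);
translate([2250, 3600, 0]) cube([100, 550, 2950]);


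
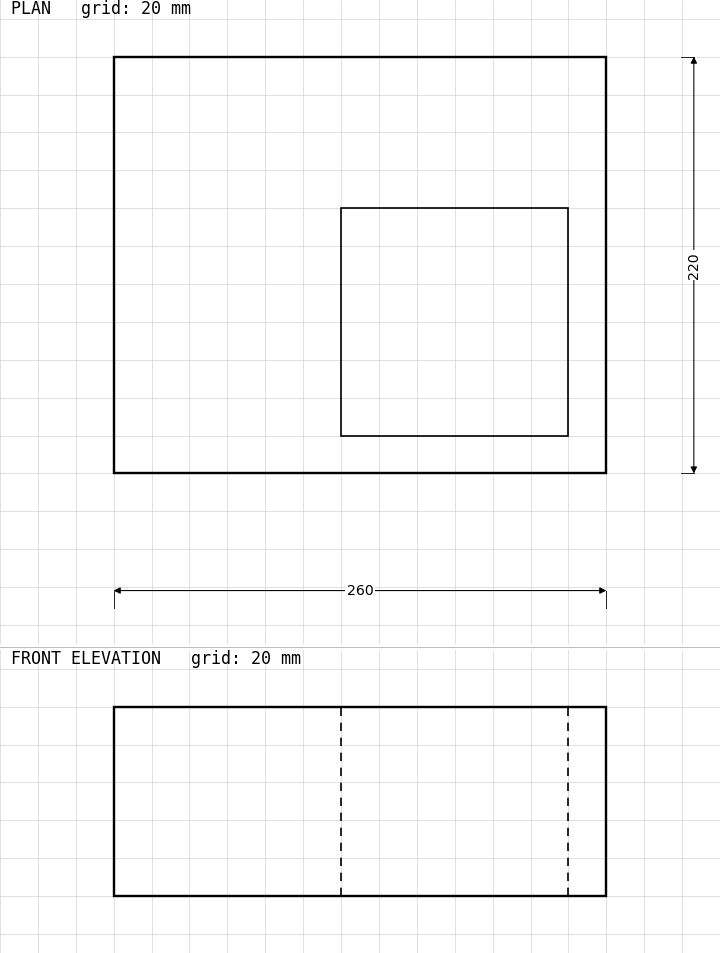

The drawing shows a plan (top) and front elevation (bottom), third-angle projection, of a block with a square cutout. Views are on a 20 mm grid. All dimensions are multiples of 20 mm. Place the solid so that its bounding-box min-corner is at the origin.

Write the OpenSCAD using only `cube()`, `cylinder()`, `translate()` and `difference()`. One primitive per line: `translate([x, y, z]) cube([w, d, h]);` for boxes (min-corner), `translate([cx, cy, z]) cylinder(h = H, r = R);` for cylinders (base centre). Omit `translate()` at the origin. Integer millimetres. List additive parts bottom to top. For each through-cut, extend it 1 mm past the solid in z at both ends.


difference() {
  cube([260, 220, 100]);
  translate([120, 20, -1]) cube([120, 120, 102]);
}


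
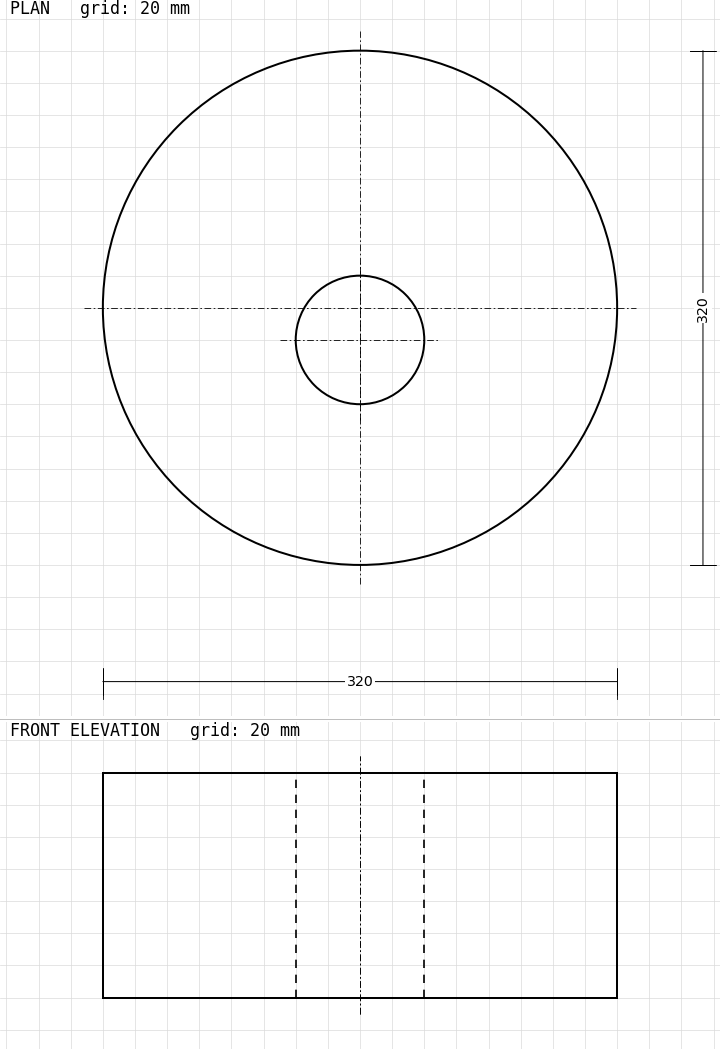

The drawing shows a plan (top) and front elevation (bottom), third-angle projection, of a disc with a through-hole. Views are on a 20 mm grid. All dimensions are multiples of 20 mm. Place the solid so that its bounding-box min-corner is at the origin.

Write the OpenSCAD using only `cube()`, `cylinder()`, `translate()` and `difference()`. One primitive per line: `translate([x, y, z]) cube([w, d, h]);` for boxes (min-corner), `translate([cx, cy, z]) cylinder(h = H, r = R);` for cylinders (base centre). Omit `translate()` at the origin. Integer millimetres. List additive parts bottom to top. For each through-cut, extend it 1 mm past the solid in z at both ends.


difference() {
  translate([160, 160, 0]) cylinder(h = 140, r = 160);
  translate([160, 140, -1]) cylinder(h = 142, r = 40);
}


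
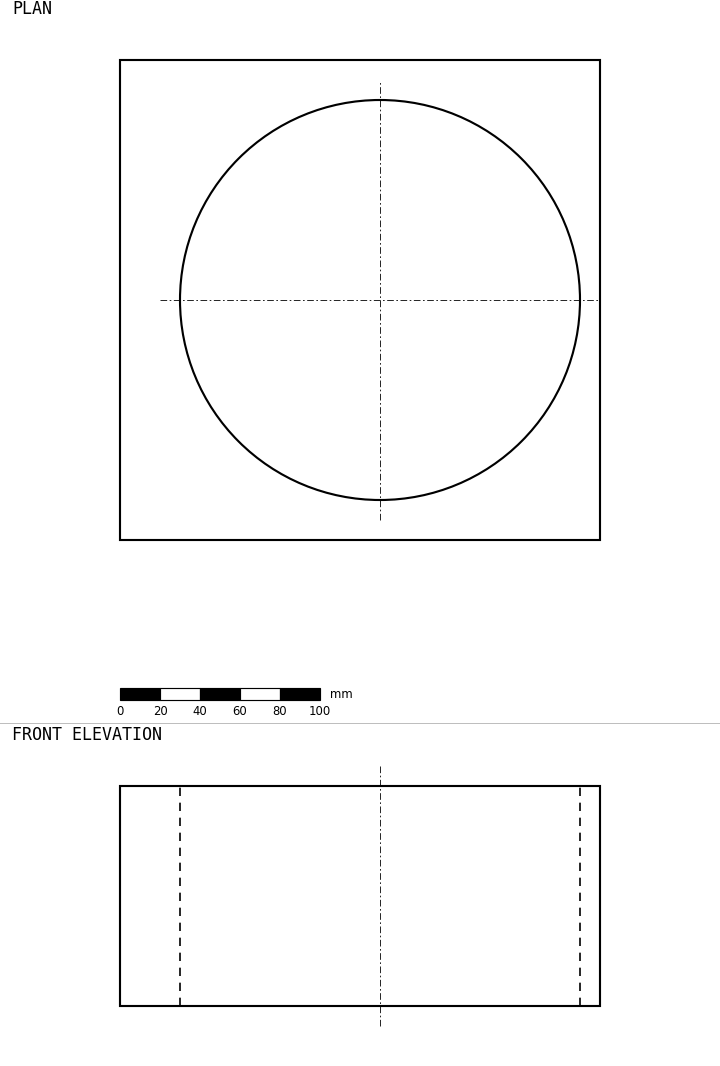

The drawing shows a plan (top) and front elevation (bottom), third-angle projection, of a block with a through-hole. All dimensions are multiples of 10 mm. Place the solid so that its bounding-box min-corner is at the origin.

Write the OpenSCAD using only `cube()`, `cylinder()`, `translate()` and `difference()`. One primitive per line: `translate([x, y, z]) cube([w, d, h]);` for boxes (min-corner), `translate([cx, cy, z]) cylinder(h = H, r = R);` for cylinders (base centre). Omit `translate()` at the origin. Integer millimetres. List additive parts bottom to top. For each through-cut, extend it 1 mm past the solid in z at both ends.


difference() {
  cube([240, 240, 110]);
  translate([130, 120, -1]) cylinder(h = 112, r = 100);
}
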